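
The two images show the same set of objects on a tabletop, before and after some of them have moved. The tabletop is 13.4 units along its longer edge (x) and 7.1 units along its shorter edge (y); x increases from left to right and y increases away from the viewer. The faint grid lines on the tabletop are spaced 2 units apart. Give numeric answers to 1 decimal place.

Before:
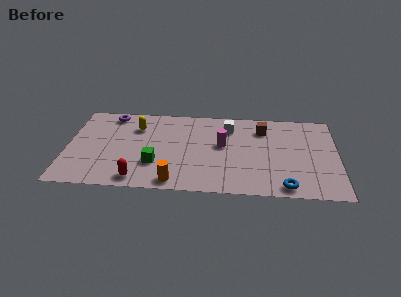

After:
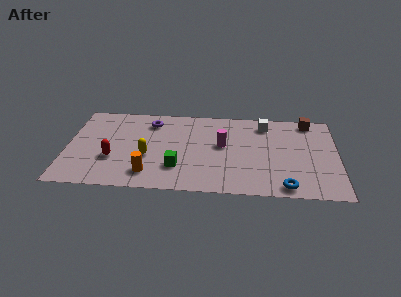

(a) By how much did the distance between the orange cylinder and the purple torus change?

-2.0

The distance was about 6.3 in the first image and 4.3 in the second, so they moved 2.0 units closer together.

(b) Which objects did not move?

the magenta cylinder and the blue torus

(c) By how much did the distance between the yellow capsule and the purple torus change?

+1.3

Before: roughly 1.6 units apart; after: 2.9. That's 1.3 units further apart.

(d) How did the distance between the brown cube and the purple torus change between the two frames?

+0.3

The distance was about 7.6 in the first image and 7.9 in the second, so they moved 0.3 units further apart.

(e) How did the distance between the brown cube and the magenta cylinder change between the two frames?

+2.4

Before: roughly 2.5 units apart; after: 4.9. That's 2.4 units further apart.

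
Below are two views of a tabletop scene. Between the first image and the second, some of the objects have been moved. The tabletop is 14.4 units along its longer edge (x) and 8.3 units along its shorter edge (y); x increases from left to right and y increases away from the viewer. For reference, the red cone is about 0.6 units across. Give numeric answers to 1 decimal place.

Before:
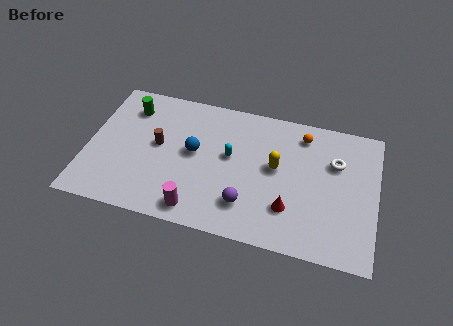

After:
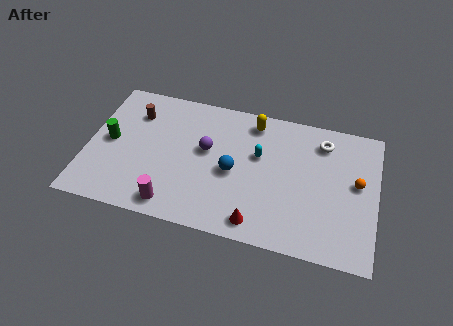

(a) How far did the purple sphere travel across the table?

3.6

From (8.1, 2.0) to (5.9, 4.8), the purple sphere covered √(2.2² + 2.8²) ≈ 3.6 units.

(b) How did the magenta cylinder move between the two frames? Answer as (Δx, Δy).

(-1.2, 0.0)

The magenta cylinder was at about (5.7, 1.1) and moved to about (4.5, 1.1).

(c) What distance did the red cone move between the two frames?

1.9

The red cone was near (10.2, 2.3) before and (8.7, 1.1) after, so it travelled √(1.5² + 1.2²) ≈ 1.9 units.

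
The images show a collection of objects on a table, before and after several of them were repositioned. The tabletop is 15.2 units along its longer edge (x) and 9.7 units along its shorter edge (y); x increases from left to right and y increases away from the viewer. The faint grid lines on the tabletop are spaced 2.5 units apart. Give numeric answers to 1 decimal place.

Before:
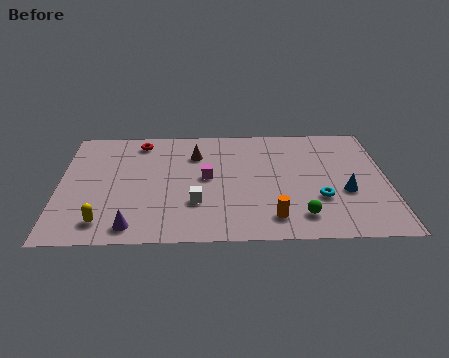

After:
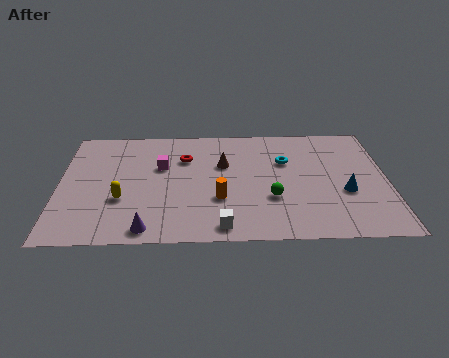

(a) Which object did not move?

the blue cone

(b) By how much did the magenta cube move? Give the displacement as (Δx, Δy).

(-2.1, 1.0)

The magenta cube started near (6.8, 5.1) and ended near (4.7, 6.1).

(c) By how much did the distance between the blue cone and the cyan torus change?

+2.5

Before: roughly 1.3 units apart; after: 3.8. That's 2.5 units further apart.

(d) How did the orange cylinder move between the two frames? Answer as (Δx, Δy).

(-2.4, 1.6)

The orange cylinder started near (9.8, 1.7) and ended near (7.4, 3.3).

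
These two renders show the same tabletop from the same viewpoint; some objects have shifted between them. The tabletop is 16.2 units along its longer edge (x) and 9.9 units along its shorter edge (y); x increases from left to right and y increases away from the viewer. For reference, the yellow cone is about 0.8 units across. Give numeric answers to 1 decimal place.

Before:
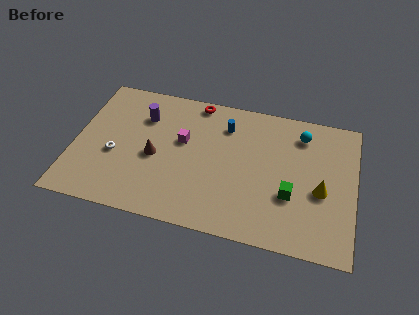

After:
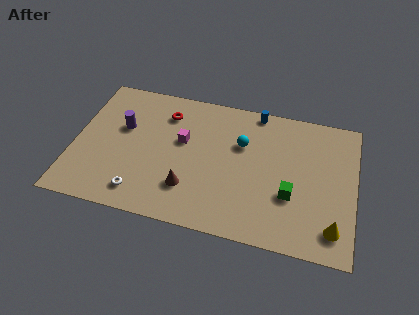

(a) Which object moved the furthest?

the cyan sphere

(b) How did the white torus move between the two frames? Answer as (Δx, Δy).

(1.7, -2.4)

From the two frames, the white torus sits at roughly (2.4, 4.0) before and (4.1, 1.6) after.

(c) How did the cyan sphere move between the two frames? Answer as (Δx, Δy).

(-3.4, -1.5)

The cyan sphere was at about (13.0, 8.0) and moved to about (9.6, 6.5).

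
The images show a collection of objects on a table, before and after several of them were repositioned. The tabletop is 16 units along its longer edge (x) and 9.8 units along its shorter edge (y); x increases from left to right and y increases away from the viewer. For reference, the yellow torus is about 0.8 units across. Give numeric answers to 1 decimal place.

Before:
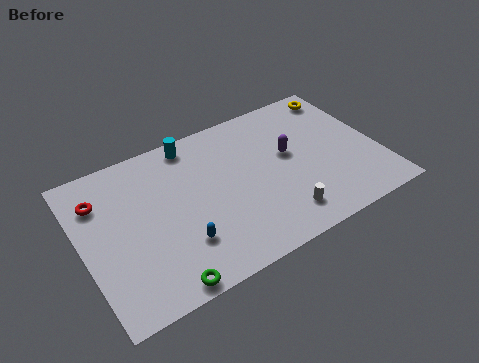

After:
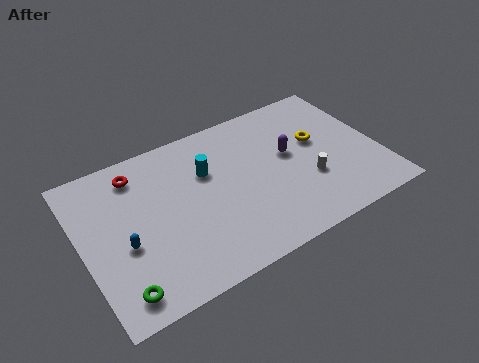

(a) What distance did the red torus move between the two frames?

2.2

The red torus moved from about (1.2, 7.3) to (3.3, 8.1), a distance of √(2.1² + 0.8²) ≈ 2.2.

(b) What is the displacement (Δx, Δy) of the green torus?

(-2.1, 0.6)

From the two frames, the green torus sits at roughly (3.6, 0.8) before and (1.5, 1.4) after.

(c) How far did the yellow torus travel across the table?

3.3

The yellow torus was near (14.8, 8.5) before and (12.9, 5.8) after, so it travelled √(1.9² + 2.7²) ≈ 3.3 units.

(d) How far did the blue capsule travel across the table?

3.1

From (4.9, 2.7) to (2.1, 4.0), the blue capsule covered √(2.8² + 1.3²) ≈ 3.1 units.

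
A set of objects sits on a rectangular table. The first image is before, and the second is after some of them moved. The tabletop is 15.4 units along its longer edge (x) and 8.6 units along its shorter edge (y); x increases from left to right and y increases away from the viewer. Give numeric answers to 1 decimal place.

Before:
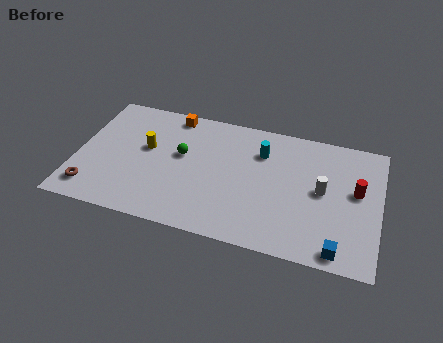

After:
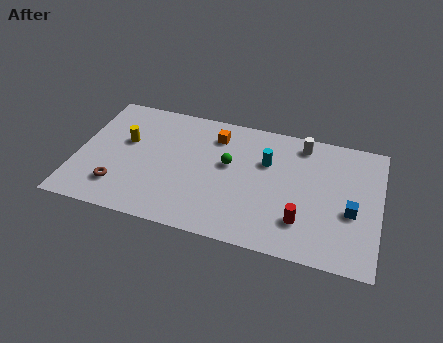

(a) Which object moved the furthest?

the red cylinder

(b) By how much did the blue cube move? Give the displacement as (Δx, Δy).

(0.5, 2.6)

From the two frames, the blue cube sits at roughly (13.5, 0.9) before and (14.0, 3.5) after.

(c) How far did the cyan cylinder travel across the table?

0.7

The cyan cylinder was near (9.3, 6.3) before and (9.6, 5.7) after, so it travelled √(0.3² + 0.6²) ≈ 0.7 units.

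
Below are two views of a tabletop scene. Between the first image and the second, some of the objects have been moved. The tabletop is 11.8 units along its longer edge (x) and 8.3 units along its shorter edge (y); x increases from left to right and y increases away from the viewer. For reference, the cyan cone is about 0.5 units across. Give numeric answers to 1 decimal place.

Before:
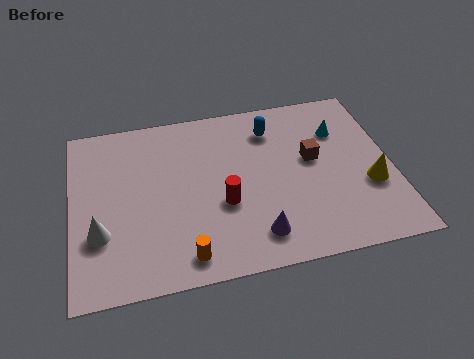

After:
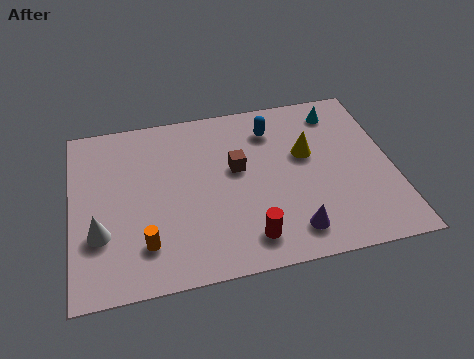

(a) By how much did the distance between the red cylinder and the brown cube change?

-0.3

They were about 3.7 units apart before and 3.4 after — 0.3 units closer together.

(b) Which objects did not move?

the white cone and the blue capsule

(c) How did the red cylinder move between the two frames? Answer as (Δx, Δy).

(0.8, -1.8)

The red cylinder started near (5.5, 3.2) and ended near (6.3, 1.4).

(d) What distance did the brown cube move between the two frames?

2.8

The brown cube moved from about (8.9, 4.7) to (6.1, 4.8), a distance of √(2.8² + 0.1²) ≈ 2.8.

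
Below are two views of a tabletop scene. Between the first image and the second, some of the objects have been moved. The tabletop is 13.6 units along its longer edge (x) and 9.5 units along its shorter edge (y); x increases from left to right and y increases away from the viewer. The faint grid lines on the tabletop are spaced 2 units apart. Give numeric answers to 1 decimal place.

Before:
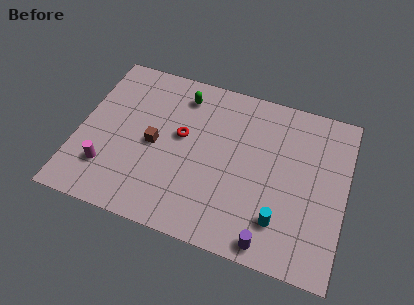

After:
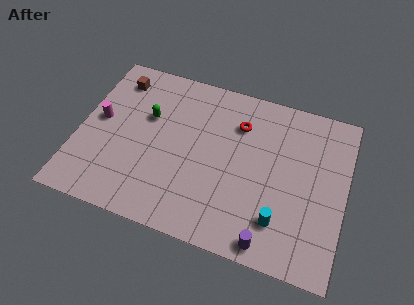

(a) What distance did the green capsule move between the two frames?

2.4

From (5.0, 7.8) to (3.4, 6.0), the green capsule covered √(1.6² + 1.8²) ≈ 2.4 units.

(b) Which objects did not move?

the purple cylinder and the cyan cylinder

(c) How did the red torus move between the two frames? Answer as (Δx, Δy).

(2.8, 1.6)

The red torus was at about (5.2, 5.4) and moved to about (8.0, 7.0).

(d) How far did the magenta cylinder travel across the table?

2.8

The magenta cylinder was near (1.7, 2.4) before and (1.0, 5.1) after, so it travelled √(0.7² + 2.7²) ≈ 2.8 units.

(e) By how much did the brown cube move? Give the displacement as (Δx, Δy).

(-2.3, 3.3)

The brown cube was at about (3.9, 4.5) and moved to about (1.6, 7.8).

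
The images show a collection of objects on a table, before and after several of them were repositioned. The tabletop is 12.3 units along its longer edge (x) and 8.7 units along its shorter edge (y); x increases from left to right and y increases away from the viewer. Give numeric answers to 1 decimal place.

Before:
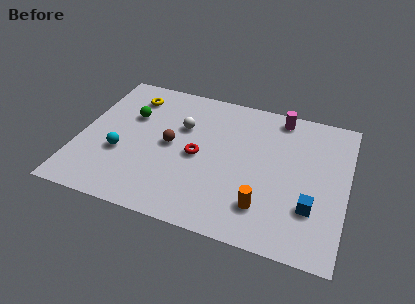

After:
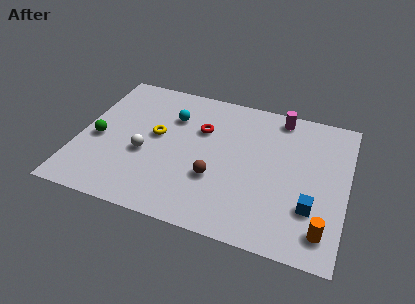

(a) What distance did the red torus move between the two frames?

1.7

The red torus was near (5.5, 4.1) before and (5.5, 5.8) after, so it travelled √(0.0² + 1.7²) ≈ 1.7 units.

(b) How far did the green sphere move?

2.3

The green sphere was near (2.2, 5.7) before and (0.9, 3.8) after, so it travelled √(1.3² + 1.9²) ≈ 2.3 units.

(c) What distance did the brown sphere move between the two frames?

2.6

From (4.2, 4.4) to (6.4, 3.0), the brown sphere covered √(2.2² + 1.4²) ≈ 2.6 units.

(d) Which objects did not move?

the blue cube and the magenta cylinder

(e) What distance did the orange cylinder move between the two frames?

2.7

From (8.7, 2.0) to (11.4, 1.5), the orange cylinder covered √(2.7² + 0.5²) ≈ 2.7 units.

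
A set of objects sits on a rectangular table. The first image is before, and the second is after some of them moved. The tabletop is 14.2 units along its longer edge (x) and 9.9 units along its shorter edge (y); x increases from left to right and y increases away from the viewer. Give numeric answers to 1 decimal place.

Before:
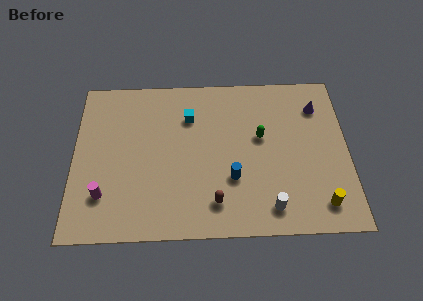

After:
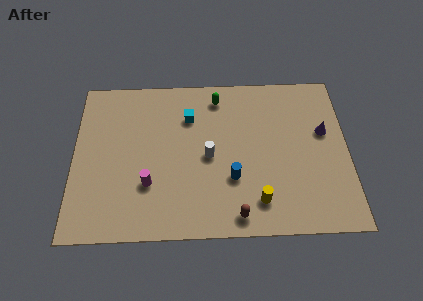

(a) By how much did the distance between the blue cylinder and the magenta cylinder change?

-2.3

Before: roughly 6.6 units apart; after: 4.3. That's 2.3 units closer together.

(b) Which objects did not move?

the blue cylinder and the cyan cube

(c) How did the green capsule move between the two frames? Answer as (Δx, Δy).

(-2.2, 2.6)

From the two frames, the green capsule sits at roughly (9.7, 5.8) before and (7.5, 8.4) after.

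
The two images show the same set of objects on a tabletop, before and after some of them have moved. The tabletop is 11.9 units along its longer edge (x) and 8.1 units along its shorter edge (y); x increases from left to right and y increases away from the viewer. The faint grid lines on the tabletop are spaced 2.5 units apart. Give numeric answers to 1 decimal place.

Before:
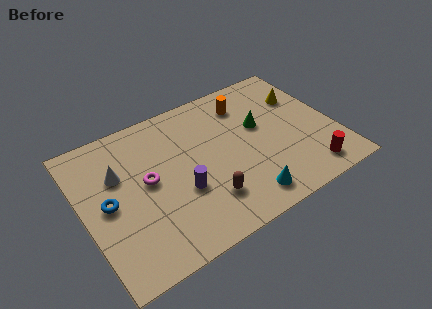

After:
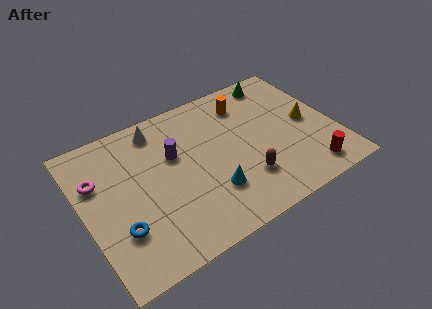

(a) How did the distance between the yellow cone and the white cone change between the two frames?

-1.5

The distance was about 8.9 in the first image and 7.4 in the second, so they moved 1.5 units closer together.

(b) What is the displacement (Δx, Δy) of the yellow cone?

(0.0, -1.6)

The yellow cone started near (10.7, 5.6) and ended near (10.7, 4.0).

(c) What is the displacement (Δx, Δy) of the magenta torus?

(-2.2, 1.1)

The magenta torus started near (3.0, 4.3) and ended near (0.8, 5.4).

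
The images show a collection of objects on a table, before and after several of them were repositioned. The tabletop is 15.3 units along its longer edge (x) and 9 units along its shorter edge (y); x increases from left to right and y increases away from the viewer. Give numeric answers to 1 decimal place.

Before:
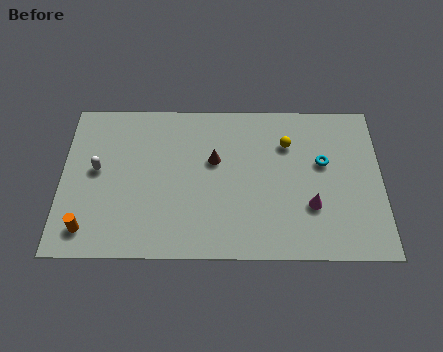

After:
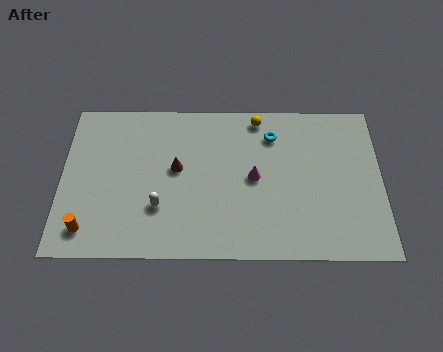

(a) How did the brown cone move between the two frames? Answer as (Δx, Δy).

(-1.8, -0.5)

The brown cone started near (7.3, 5.5) and ended near (5.5, 5.0).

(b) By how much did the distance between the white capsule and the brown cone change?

-3.3

Before: roughly 5.6 units apart; after: 2.3. That's 3.3 units closer together.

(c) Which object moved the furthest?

the white capsule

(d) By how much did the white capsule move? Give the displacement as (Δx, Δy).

(3.0, -2.1)

The white capsule started near (1.7, 4.9) and ended near (4.7, 2.8).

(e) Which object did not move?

the orange cylinder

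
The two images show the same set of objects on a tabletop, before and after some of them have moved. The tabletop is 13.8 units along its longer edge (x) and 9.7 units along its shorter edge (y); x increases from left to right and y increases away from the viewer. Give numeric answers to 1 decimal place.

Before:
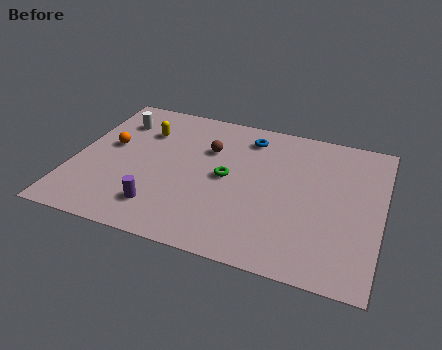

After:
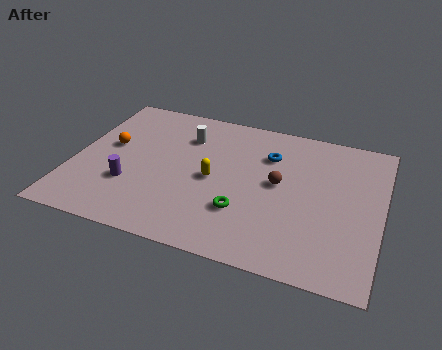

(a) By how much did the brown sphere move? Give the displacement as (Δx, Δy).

(3.3, -1.4)

The brown sphere was at about (5.9, 6.6) and moved to about (9.2, 5.2).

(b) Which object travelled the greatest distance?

the yellow capsule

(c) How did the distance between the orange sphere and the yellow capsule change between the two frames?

+2.8

Before: roughly 2.1 units apart; after: 4.9. That's 2.8 units further apart.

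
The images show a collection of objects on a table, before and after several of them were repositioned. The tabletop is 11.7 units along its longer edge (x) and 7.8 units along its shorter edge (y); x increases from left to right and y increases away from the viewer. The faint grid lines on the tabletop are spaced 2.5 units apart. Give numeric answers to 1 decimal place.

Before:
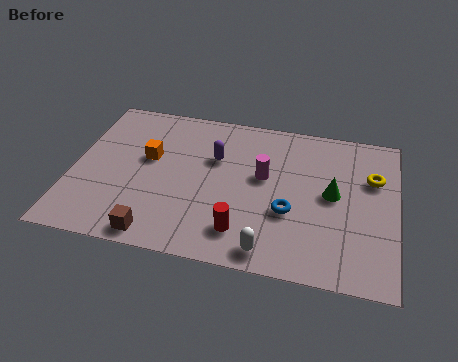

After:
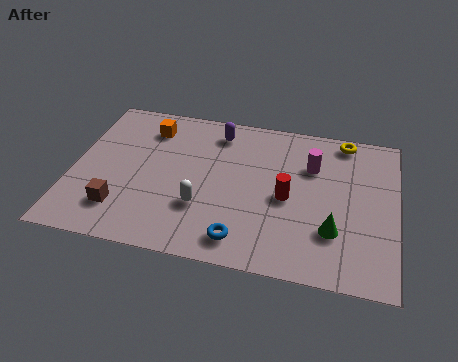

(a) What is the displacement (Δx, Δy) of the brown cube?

(-1.4, 1.0)

From the two frames, the brown cube sits at roughly (3.3, 0.8) before and (1.9, 1.8) after.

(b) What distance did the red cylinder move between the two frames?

2.5

From (6.3, 1.6) to (7.8, 3.6), the red cylinder covered √(1.5² + 2.0²) ≈ 2.5 units.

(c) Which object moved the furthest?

the white capsule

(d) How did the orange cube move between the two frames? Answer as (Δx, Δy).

(-0.1, 1.6)

The orange cube was at about (2.7, 4.6) and moved to about (2.6, 6.2).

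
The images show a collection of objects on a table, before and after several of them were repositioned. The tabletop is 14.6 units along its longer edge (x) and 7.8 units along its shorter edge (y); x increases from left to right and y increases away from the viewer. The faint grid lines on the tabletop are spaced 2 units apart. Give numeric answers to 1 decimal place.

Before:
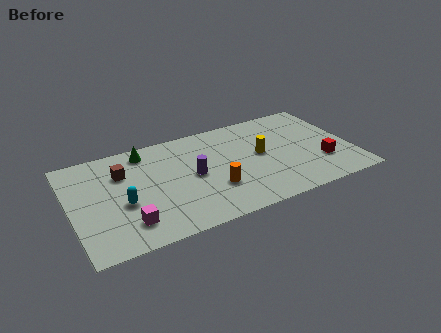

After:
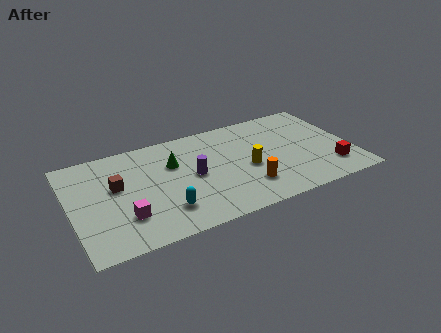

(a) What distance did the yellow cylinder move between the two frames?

1.1

The yellow cylinder moved from about (9.9, 4.2) to (9.1, 3.4), a distance of √(0.8² + 0.8²) ≈ 1.1.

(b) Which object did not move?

the purple cylinder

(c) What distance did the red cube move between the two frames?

0.7

The red cube was near (12.9, 2.4) before and (13.3, 1.8) after, so it travelled √(0.4² + 0.6²) ≈ 0.7 units.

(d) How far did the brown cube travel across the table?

1.0

From (2.8, 5.5) to (2.4, 4.6), the brown cube covered √(0.4² + 0.9²) ≈ 1.0 units.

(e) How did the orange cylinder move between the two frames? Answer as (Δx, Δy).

(1.7, -0.5)

The orange cylinder started near (7.2, 2.5) and ended near (8.9, 2.0).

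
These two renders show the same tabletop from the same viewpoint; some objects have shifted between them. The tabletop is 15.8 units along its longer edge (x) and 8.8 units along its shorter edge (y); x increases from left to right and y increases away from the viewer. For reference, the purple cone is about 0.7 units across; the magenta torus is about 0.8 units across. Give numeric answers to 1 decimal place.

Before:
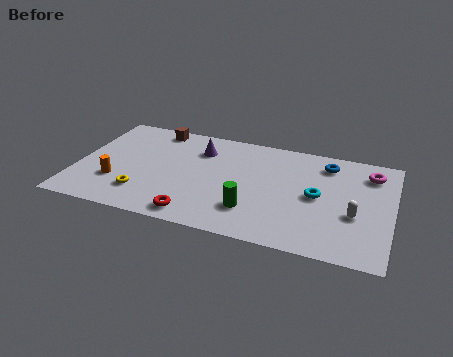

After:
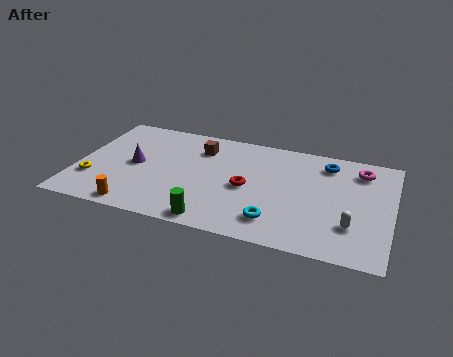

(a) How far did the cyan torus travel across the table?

3.2

The cyan torus was near (12.1, 4.4) before and (10.2, 1.8) after, so it travelled √(1.9² + 2.6²) ≈ 3.2 units.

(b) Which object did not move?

the blue torus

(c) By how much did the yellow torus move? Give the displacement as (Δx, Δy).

(-2.6, 0.5)

The yellow torus was at about (3.5, 2.1) and moved to about (0.9, 2.6).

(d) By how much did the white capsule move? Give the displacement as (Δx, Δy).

(-0.1, -0.9)

The white capsule started near (14.0, 3.4) and ended near (13.9, 2.5).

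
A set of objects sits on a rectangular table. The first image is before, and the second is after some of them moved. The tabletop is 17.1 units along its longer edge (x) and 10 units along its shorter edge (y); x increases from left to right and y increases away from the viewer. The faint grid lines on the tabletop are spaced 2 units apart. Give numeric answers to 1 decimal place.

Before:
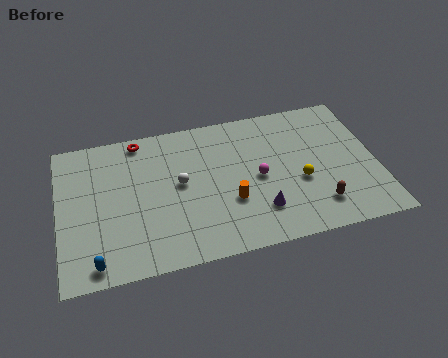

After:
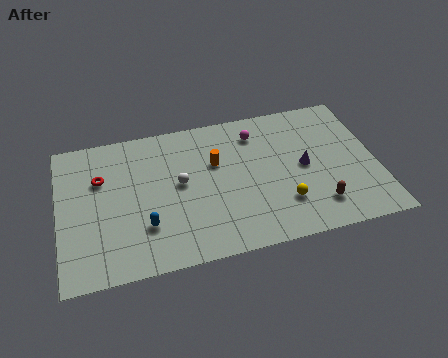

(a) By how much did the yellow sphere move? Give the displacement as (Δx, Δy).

(-1.0, -1.3)

The yellow sphere started near (12.9, 4.0) and ended near (11.9, 2.7).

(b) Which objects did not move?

the white sphere and the brown capsule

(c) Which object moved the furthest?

the purple cone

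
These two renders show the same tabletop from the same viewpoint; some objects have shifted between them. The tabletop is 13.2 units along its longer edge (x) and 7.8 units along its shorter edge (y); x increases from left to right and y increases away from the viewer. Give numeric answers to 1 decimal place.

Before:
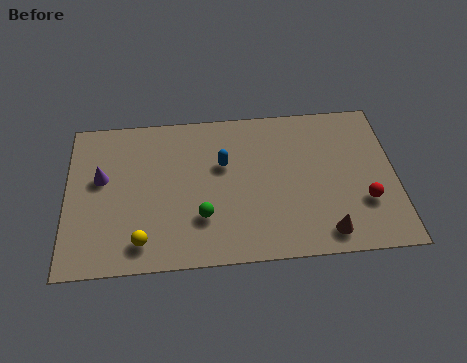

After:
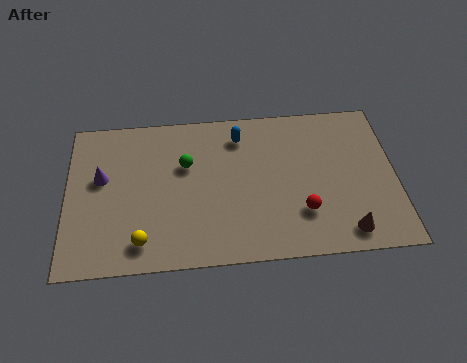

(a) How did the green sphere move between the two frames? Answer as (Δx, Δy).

(-0.6, 2.7)

The green sphere started near (5.4, 2.3) and ended near (4.8, 5.0).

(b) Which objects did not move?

the yellow sphere and the purple cone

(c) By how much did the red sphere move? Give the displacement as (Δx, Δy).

(-2.5, -0.3)

The red sphere started near (11.9, 2.5) and ended near (9.4, 2.2).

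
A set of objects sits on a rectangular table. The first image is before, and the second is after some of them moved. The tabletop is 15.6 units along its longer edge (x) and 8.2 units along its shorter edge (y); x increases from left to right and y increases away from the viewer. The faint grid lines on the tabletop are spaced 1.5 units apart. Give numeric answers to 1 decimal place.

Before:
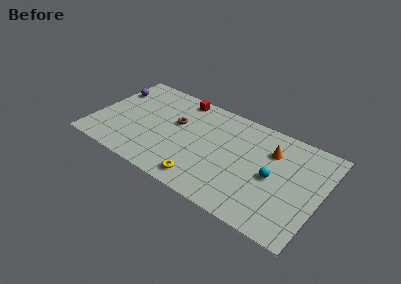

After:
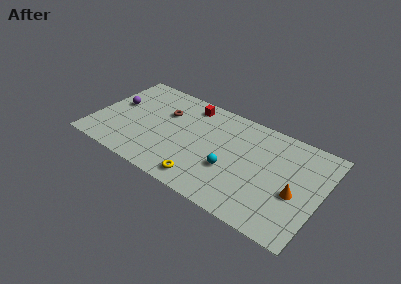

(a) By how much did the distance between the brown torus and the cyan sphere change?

-1.4

Before: roughly 7.0 units apart; after: 5.6. That's 1.4 units closer together.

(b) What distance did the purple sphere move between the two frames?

1.3

From (0.8, 5.9) to (1.3, 4.7), the purple sphere covered √(0.5² + 1.2²) ≈ 1.3 units.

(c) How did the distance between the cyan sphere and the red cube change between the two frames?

-2.5

The distance was about 7.8 in the first image and 5.3 in the second, so they moved 2.5 units closer together.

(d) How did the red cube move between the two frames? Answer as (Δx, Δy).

(0.7, -0.3)

From the two frames, the red cube sits at roughly (5.4, 7.3) before and (6.1, 7.0) after.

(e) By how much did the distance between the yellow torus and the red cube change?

-0.5

Before: roughly 6.6 units apart; after: 6.1. That's 0.5 units closer together.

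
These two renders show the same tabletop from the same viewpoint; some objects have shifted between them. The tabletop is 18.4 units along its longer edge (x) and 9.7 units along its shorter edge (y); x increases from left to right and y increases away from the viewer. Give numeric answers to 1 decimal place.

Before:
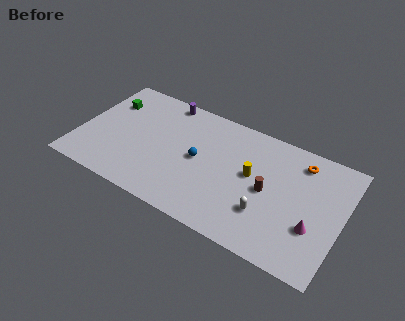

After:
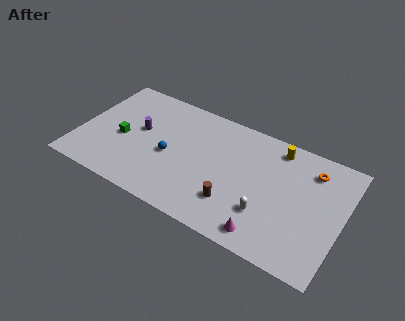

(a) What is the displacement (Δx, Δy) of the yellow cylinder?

(1.4, 3.0)

The yellow cylinder started near (12.1, 5.4) and ended near (13.5, 8.4).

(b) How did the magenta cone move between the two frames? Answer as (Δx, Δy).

(-3.0, -2.0)

The magenta cone started near (16.6, 3.3) and ended near (13.6, 1.3).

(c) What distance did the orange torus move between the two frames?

0.9

The orange torus moved from about (15.2, 8.0) to (16.0, 7.7), a distance of √(0.8² + 0.3²) ≈ 0.9.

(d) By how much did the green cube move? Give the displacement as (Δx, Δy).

(1.4, -2.7)

From the two frames, the green cube sits at roughly (1.6, 7.0) before and (3.0, 4.3) after.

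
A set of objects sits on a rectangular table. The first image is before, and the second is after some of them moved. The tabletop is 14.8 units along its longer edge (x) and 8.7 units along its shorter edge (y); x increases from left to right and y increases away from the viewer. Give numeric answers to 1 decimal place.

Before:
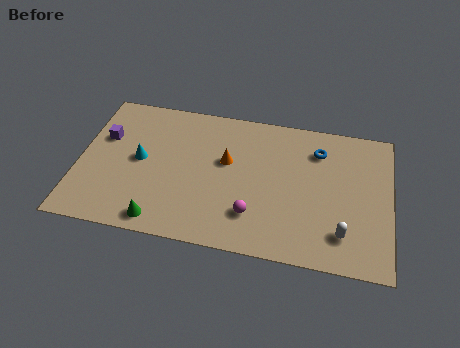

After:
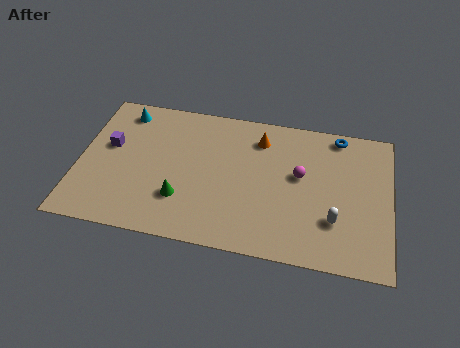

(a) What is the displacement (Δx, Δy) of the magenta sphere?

(2.1, 2.8)

The magenta sphere started near (8.4, 2.2) and ended near (10.5, 5.0).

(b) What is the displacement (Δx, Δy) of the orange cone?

(1.5, 1.7)

The orange cone was at about (7.0, 5.2) and moved to about (8.5, 6.9).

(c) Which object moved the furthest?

the magenta sphere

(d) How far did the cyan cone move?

3.1

The cyan cone moved from about (2.9, 4.5) to (1.9, 7.4), a distance of √(1.0² + 2.9²) ≈ 3.1.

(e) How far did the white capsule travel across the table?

0.8

The white capsule moved from about (12.6, 1.9) to (12.2, 2.6), a distance of √(0.4² + 0.7²) ≈ 0.8.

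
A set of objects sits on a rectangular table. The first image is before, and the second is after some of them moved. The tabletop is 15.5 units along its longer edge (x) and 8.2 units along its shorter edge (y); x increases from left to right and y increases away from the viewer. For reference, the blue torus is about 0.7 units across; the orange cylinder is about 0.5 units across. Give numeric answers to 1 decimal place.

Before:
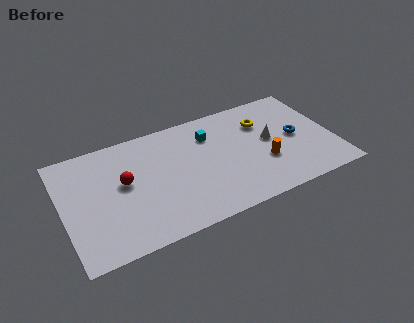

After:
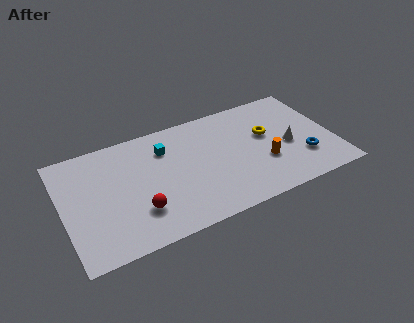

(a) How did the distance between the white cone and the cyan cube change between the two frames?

+3.6

The distance was about 3.7 in the first image and 7.3 in the second, so they moved 3.6 units further apart.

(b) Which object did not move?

the orange cylinder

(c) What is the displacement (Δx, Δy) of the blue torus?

(0.2, -1.7)

The blue torus was at about (13.4, 4.1) and moved to about (13.6, 2.4).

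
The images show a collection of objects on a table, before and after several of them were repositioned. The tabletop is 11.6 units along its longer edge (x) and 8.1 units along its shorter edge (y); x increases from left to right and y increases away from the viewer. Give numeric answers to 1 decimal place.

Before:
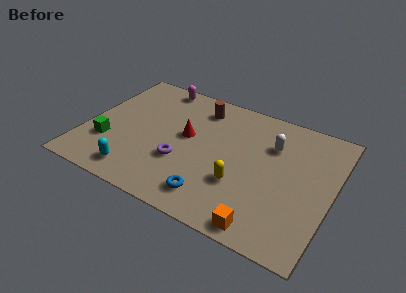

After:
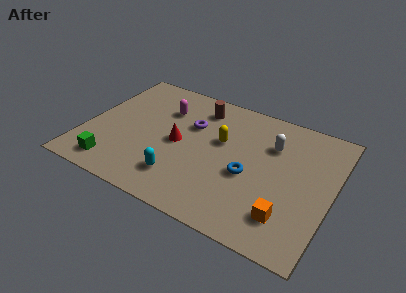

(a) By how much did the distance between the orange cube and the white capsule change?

-0.8

The distance was about 4.9 in the first image and 4.1 in the second, so they moved 0.8 units closer together.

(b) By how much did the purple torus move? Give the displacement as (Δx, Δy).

(0.1, 2.5)

The purple torus was at about (4.7, 2.8) and moved to about (4.8, 5.3).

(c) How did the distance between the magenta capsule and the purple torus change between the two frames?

-3.4

Before: roughly 4.9 units apart; after: 1.5. That's 3.4 units closer together.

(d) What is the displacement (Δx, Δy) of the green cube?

(0.5, -1.3)

The green cube was at about (1.2, 2.5) and moved to about (1.7, 1.2).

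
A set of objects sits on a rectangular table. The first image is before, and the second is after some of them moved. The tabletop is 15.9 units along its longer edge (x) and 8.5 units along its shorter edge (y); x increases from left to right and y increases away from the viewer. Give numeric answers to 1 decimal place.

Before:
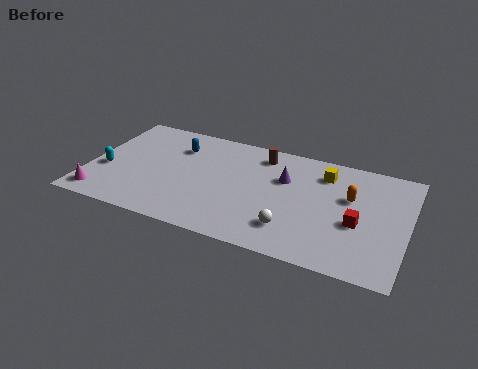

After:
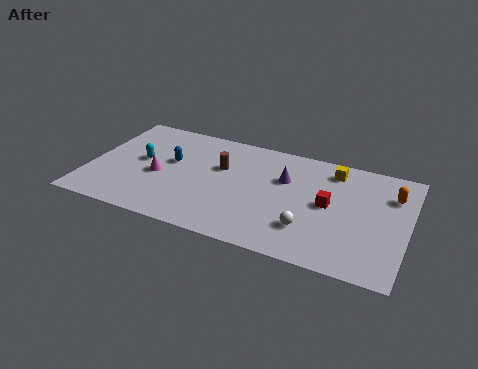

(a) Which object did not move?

the purple cone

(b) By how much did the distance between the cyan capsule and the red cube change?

-3.1

Before: roughly 12.6 units apart; after: 9.5. That's 3.1 units closer together.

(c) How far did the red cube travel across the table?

1.7

The red cube was near (13.5, 3.5) before and (12.0, 4.4) after, so it travelled √(1.5² + 0.9²) ≈ 1.7 units.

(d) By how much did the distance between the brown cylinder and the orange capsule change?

+3.6

They were about 4.9 units apart before and 8.5 after — 3.6 units further apart.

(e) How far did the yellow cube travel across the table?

0.6

From (11.6, 6.7) to (12.0, 7.1), the yellow cube covered √(0.4² + 0.4²) ≈ 0.6 units.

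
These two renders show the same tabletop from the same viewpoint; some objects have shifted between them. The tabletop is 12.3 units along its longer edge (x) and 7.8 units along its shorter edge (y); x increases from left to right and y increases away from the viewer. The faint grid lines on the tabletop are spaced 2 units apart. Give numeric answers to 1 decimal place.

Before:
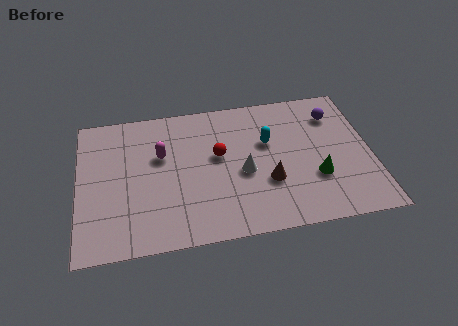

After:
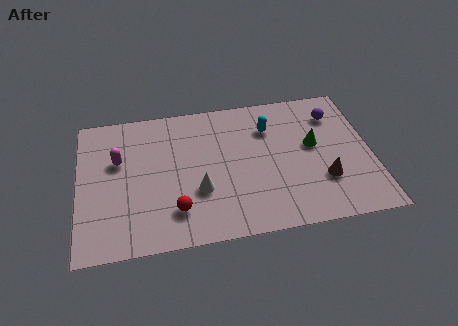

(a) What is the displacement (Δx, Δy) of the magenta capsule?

(-1.8, 0.0)

The magenta capsule was at about (3.5, 4.9) and moved to about (1.7, 4.9).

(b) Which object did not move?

the purple sphere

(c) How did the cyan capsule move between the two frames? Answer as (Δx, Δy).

(0.1, 0.8)

The cyan capsule started near (8.0, 4.9) and ended near (8.1, 5.7).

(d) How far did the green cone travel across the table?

1.8

The green cone moved from about (9.9, 2.6) to (9.9, 4.4), a distance of √(0.0² + 1.8²) ≈ 1.8.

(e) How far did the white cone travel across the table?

2.0

The white cone moved from about (6.9, 3.4) to (5.0, 2.7), a distance of √(1.9² + 0.7²) ≈ 2.0.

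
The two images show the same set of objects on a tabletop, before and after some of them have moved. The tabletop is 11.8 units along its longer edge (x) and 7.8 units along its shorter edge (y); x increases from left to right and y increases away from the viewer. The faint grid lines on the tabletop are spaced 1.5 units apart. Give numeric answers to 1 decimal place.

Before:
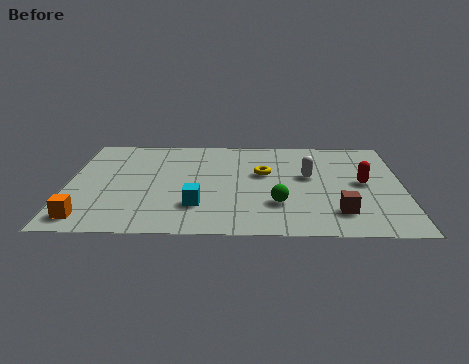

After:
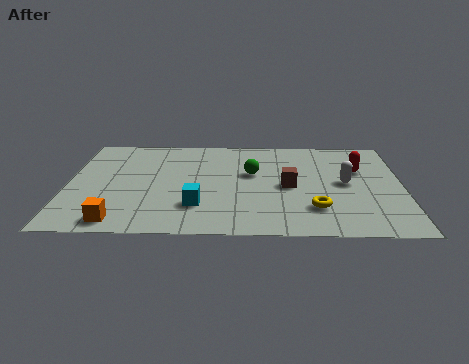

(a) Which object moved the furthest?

the yellow torus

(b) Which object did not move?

the cyan cube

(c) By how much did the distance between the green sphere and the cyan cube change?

+0.4

The distance was about 2.8 in the first image and 3.2 in the second, so they moved 0.4 units further apart.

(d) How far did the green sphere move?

2.6

The green sphere moved from about (7.4, 2.3) to (6.5, 4.7), a distance of √(0.9² + 2.4²) ≈ 2.6.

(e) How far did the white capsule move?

1.4

From (8.5, 4.5) to (9.8, 4.0), the white capsule covered √(1.3² + 0.5²) ≈ 1.4 units.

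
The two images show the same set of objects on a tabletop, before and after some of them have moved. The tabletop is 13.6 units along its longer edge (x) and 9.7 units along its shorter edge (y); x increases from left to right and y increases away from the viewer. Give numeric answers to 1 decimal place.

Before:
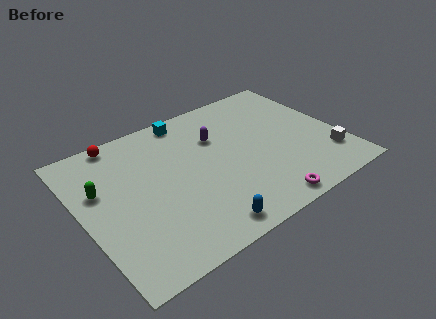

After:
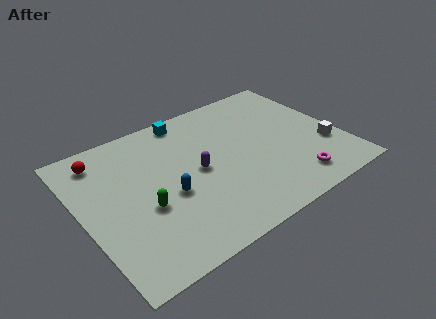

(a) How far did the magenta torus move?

1.9

The magenta torus moved from about (8.7, 0.9) to (10.5, 1.6), a distance of √(1.8² + 0.7²) ≈ 1.9.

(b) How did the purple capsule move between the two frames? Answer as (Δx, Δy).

(-1.4, -1.8)

From the two frames, the purple capsule sits at roughly (7.4, 6.6) before and (6.0, 4.8) after.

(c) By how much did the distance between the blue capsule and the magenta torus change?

+3.4

They were about 3.2 units apart before and 6.6 after — 3.4 units further apart.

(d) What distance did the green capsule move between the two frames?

3.0

From (1.1, 6.1) to (3.0, 3.8), the green capsule covered √(1.9² + 2.3²) ≈ 3.0 units.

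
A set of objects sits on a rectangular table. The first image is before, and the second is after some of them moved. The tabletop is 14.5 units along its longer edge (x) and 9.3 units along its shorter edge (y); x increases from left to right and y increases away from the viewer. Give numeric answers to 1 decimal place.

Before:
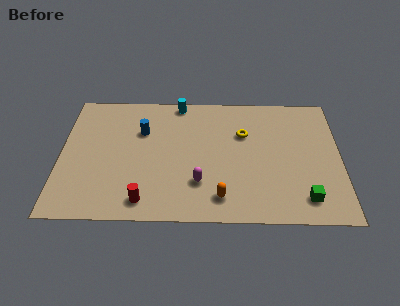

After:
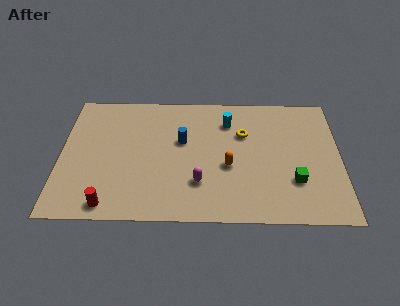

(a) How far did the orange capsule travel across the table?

2.2

The orange capsule was near (8.3, 1.6) before and (8.7, 3.8) after, so it travelled √(0.4² + 2.2²) ≈ 2.2 units.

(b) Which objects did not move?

the magenta capsule and the yellow torus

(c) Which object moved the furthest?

the cyan cylinder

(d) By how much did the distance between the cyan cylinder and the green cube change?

-4.0

They were about 9.5 units apart before and 5.5 after — 4.0 units closer together.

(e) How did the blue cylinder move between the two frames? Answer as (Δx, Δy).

(2.1, -0.7)

From the two frames, the blue cylinder sits at roughly (4.2, 6.3) before and (6.3, 5.6) after.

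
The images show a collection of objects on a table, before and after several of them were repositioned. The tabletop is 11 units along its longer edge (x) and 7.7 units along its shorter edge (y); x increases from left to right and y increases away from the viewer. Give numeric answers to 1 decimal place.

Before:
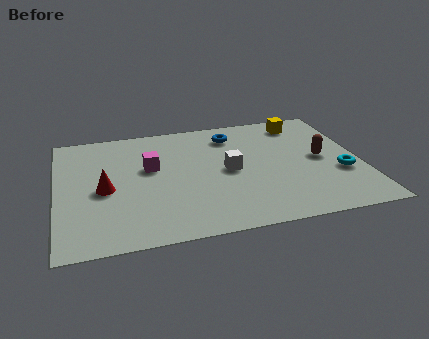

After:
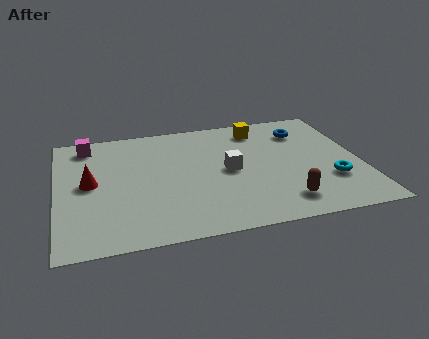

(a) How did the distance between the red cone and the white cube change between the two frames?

+0.5

They were about 4.5 units apart before and 5.0 after — 0.5 units further apart.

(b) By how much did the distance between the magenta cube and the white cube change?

+2.8

The distance was about 2.9 in the first image and 5.7 in the second, so they moved 2.8 units further apart.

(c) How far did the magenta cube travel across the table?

3.0

From (3.4, 4.6) to (1.2, 6.6), the magenta cube covered √(2.2² + 2.0²) ≈ 3.0 units.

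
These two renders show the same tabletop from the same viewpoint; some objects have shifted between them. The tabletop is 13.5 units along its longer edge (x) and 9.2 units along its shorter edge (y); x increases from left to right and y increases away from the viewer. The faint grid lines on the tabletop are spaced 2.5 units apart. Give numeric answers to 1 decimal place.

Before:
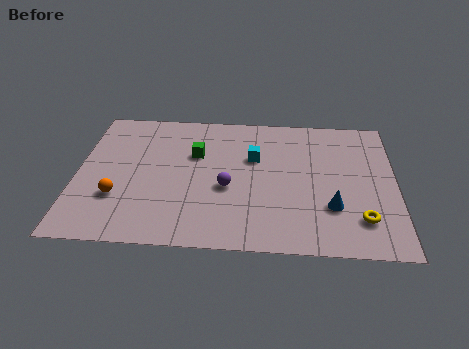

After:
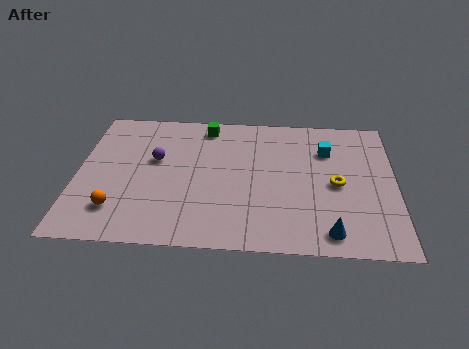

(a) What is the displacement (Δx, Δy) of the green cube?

(0.4, 2.0)

The green cube was at about (5.0, 6.0) and moved to about (5.4, 8.0).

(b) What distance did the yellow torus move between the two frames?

2.4

The yellow torus moved from about (12.0, 2.1) to (11.0, 4.3), a distance of √(1.0² + 2.2²) ≈ 2.4.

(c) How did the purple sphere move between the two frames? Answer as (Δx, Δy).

(-3.1, 1.7)

The purple sphere started near (6.4, 3.8) and ended near (3.3, 5.5).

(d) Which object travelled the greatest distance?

the purple sphere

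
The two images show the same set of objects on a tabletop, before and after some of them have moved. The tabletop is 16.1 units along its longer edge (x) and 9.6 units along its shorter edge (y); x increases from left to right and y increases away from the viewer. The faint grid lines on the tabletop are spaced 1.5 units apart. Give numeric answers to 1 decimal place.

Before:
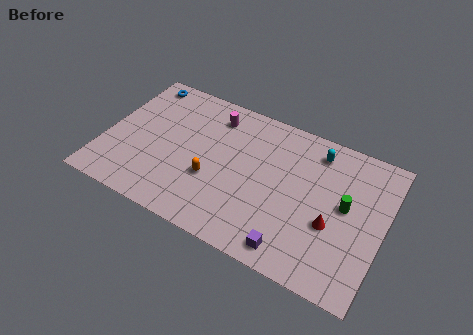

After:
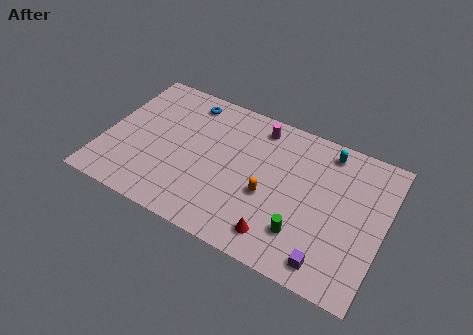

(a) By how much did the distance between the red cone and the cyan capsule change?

+2.5

They were about 4.5 units apart before and 7.0 after — 2.5 units further apart.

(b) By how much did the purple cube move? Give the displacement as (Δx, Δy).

(2.0, 0.1)

From the two frames, the purple cube sits at roughly (11.4, 1.2) before and (13.4, 1.3) after.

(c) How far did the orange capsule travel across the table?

3.2

From (6.4, 3.5) to (9.6, 3.9), the orange capsule covered √(3.2² + 0.4²) ≈ 3.2 units.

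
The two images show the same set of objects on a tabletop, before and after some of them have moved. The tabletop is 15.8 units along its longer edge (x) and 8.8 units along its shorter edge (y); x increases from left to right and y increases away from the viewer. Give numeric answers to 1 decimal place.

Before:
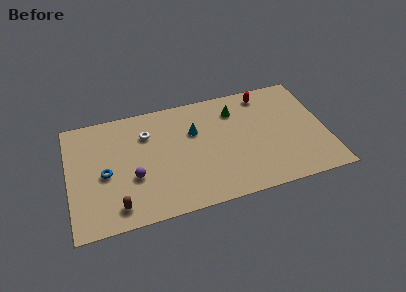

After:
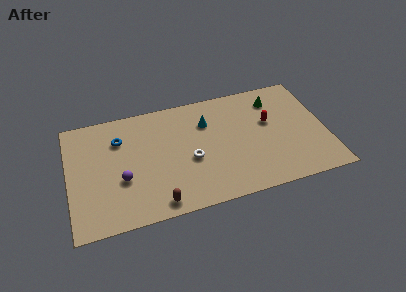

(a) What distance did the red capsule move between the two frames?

2.3

The red capsule was near (12.3, 7.6) before and (12.4, 5.3) after, so it travelled √(0.1² + 2.3²) ≈ 2.3 units.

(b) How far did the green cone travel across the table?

2.5

From (10.4, 6.8) to (12.9, 7.0), the green cone covered √(2.5² + 0.2²) ≈ 2.5 units.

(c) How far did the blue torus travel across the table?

2.6

The blue torus moved from about (2.2, 4.0) to (3.2, 6.4), a distance of √(1.0² + 2.4²) ≈ 2.6.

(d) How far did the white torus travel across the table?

3.7

The white torus moved from about (4.9, 6.4) to (7.4, 3.7), a distance of √(2.5² + 2.7²) ≈ 3.7.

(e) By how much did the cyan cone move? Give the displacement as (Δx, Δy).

(0.8, 0.5)

The cyan cone started near (7.8, 5.8) and ended near (8.6, 6.3).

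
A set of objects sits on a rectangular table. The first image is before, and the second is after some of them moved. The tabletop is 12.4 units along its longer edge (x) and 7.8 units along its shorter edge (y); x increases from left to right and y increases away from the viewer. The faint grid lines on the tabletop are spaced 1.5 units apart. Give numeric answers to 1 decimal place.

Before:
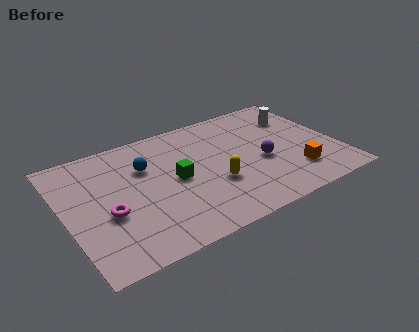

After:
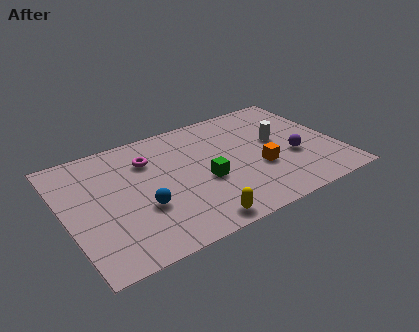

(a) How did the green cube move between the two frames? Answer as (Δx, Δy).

(1.2, -0.7)

The green cube was at about (5.0, 3.9) and moved to about (6.2, 3.2).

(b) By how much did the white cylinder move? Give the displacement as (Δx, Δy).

(-1.2, -1.3)

The white cylinder was at about (11.0, 5.7) and moved to about (9.8, 4.4).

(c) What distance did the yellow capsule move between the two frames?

2.3

The yellow capsule was near (6.6, 2.8) before and (5.4, 0.8) after, so it travelled √(1.2² + 2.0²) ≈ 2.3 units.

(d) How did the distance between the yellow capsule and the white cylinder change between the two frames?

+0.4

Before: roughly 5.3 units apart; after: 5.7. That's 0.4 units further apart.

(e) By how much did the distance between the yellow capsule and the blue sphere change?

-0.9

The distance was about 3.8 in the first image and 2.9 in the second, so they moved 0.9 units closer together.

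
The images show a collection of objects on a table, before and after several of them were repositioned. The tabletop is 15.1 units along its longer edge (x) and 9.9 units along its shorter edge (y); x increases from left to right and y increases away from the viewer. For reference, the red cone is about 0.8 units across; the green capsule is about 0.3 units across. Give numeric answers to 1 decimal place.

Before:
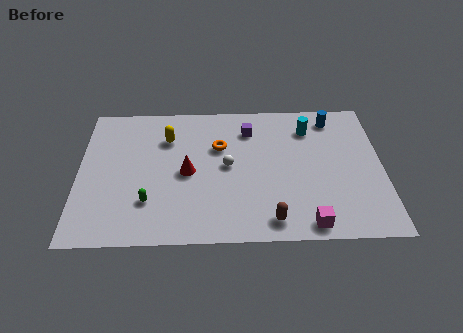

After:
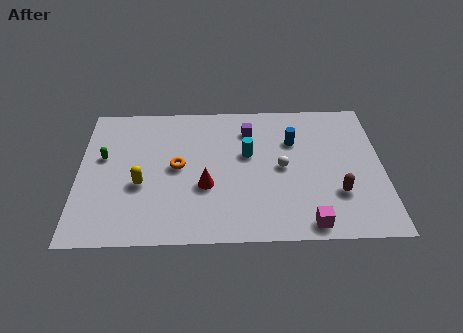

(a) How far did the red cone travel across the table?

1.3

From (5.4, 4.7) to (6.3, 3.7), the red cone covered √(0.9² + 1.0²) ≈ 1.3 units.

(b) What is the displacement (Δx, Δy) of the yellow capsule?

(-1.3, -3.3)

From the two frames, the yellow capsule sits at roughly (4.4, 7.2) before and (3.1, 3.9) after.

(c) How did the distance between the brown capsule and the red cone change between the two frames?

+1.2

They were about 5.3 units apart before and 6.5 after — 1.2 units further apart.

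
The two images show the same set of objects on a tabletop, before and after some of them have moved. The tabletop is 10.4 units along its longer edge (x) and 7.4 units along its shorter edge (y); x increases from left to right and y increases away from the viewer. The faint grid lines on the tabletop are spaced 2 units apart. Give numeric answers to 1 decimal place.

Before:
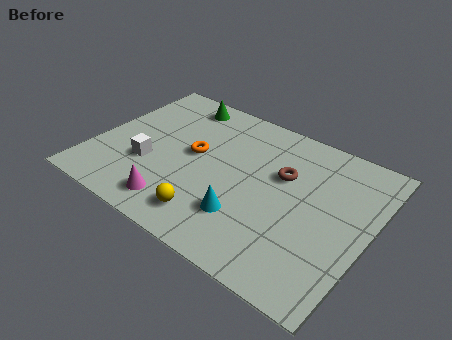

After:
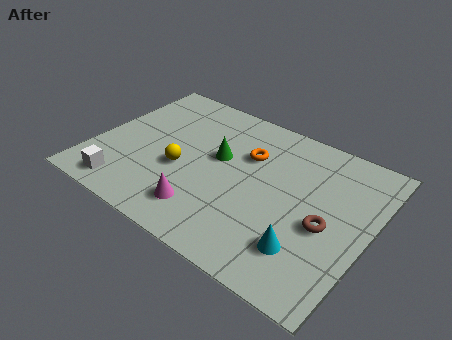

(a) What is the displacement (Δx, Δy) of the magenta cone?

(1.0, 0.3)

From the two frames, the magenta cone sits at roughly (3.6, 1.2) before and (4.6, 1.5) after.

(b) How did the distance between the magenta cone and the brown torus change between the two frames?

-0.3

Before: roughly 4.9 units apart; after: 4.6. That's 0.3 units closer together.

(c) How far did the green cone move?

2.9

The green cone moved from about (2.6, 6.4) to (4.6, 4.3), a distance of √(2.0² + 2.1²) ≈ 2.9.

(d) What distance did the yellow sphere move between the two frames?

2.3

The yellow sphere moved from about (4.9, 1.3) to (3.4, 3.0), a distance of √(1.5² + 1.7²) ≈ 2.3.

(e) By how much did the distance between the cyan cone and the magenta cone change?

+1.2

Before: roughly 2.6 units apart; after: 3.8. That's 1.2 units further apart.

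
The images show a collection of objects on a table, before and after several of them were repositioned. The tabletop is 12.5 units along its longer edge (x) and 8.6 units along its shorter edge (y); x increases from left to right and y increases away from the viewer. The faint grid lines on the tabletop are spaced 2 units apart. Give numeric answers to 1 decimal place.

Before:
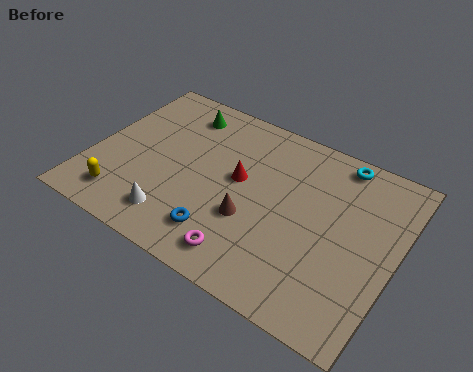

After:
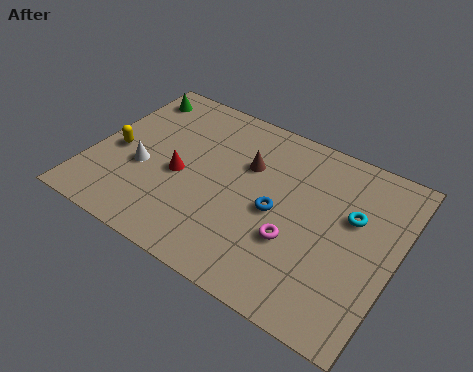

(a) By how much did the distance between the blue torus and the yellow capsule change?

+2.6

The distance was about 4.1 in the first image and 6.7 in the second, so they moved 2.6 units further apart.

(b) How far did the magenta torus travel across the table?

2.4

From (6.9, 1.3) to (8.6, 3.0), the magenta torus covered √(1.7² + 1.7²) ≈ 2.4 units.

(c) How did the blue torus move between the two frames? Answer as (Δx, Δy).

(1.9, 2.2)

The blue torus was at about (5.8, 1.8) and moved to about (7.7, 4.0).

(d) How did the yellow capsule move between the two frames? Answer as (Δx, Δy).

(-0.7, 2.3)

The yellow capsule started near (1.7, 1.5) and ended near (1.0, 3.8).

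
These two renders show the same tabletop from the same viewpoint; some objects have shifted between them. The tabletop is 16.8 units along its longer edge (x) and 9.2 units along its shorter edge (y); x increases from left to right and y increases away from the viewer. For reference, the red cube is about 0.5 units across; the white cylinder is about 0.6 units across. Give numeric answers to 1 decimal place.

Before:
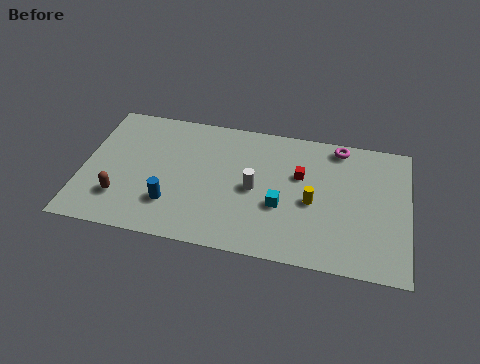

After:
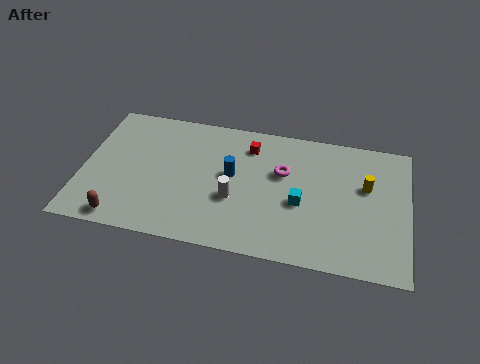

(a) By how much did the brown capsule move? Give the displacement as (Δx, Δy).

(0.2, -1.4)

The brown capsule started near (2.1, 2.4) and ended near (2.3, 1.0).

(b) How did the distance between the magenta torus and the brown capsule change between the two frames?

-3.1

They were about 12.4 units apart before and 9.3 after — 3.1 units closer together.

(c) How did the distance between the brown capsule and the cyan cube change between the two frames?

+1.2

Before: roughly 8.3 units apart; after: 9.5. That's 1.2 units further apart.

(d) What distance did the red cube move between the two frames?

3.1

The red cube moved from about (11.2, 5.8) to (8.5, 7.3), a distance of √(2.7² + 1.5²) ≈ 3.1.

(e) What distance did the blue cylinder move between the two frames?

4.0

From (4.7, 2.5) to (7.7, 5.1), the blue cylinder covered √(3.0² + 2.6²) ≈ 4.0 units.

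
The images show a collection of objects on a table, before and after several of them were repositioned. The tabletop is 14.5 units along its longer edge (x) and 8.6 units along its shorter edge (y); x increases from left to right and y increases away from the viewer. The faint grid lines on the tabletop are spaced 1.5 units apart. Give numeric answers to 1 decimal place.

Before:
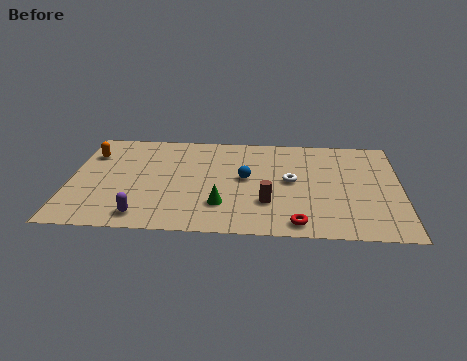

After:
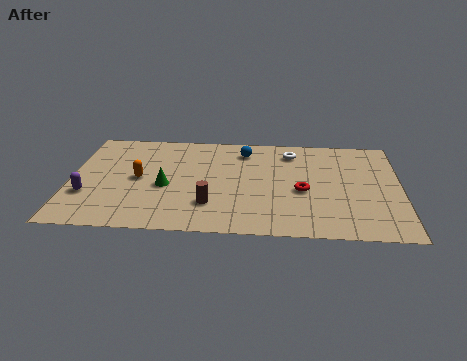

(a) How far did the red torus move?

2.7

The red torus moved from about (10.0, 1.0) to (10.2, 3.7), a distance of √(0.2² + 2.7²) ≈ 2.7.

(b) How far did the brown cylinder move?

2.5

The brown cylinder moved from about (8.7, 2.6) to (6.2, 2.3), a distance of √(2.5² + 0.3²) ≈ 2.5.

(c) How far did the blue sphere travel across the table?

2.4

The blue sphere moved from about (7.7, 4.6) to (7.6, 7.0), a distance of √(0.1² + 2.4²) ≈ 2.4.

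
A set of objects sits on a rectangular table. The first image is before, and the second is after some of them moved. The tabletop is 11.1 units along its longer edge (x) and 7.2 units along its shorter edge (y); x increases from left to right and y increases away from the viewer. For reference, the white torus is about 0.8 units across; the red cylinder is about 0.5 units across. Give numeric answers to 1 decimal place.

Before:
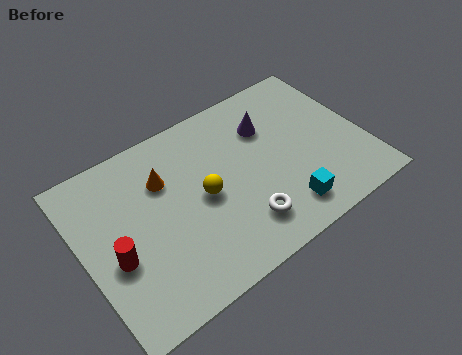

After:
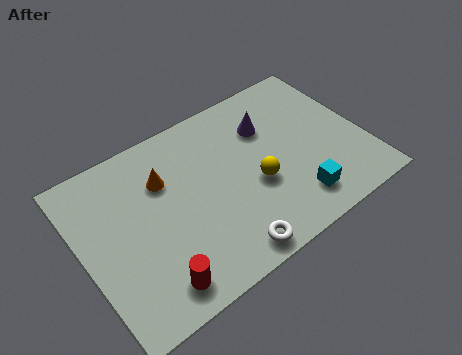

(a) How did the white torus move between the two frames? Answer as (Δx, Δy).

(-0.8, -0.8)

The white torus was at about (5.9, 1.6) and moved to about (5.1, 0.8).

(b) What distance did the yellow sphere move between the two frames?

2.1

The yellow sphere moved from about (4.7, 3.5) to (6.7, 2.9), a distance of √(2.0² + 0.6²) ≈ 2.1.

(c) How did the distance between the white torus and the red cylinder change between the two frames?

-2.2

They were about 5.0 units apart before and 2.8 after — 2.2 units closer together.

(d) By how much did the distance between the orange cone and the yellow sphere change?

+1.9

They were about 2.0 units apart before and 3.9 after — 1.9 units further apart.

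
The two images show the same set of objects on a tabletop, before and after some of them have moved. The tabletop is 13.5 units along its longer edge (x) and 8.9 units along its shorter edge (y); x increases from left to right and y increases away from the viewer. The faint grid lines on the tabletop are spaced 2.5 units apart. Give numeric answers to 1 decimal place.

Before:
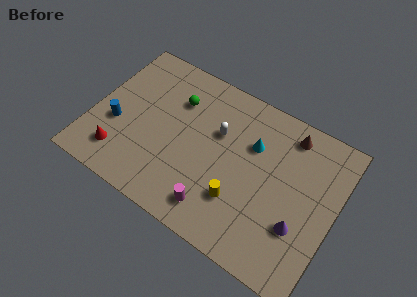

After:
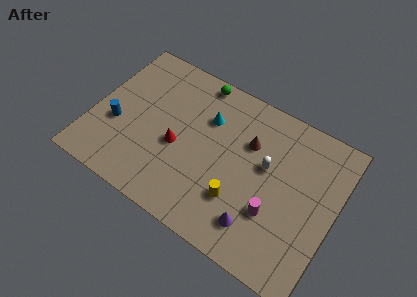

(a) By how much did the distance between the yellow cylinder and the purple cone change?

-1.9

They were about 3.3 units apart before and 1.4 after — 1.9 units closer together.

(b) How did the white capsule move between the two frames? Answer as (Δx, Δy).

(2.8, -0.5)

From the two frames, the white capsule sits at roughly (6.8, 5.7) before and (9.6, 5.2) after.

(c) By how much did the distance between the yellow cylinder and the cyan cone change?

+0.9

Before: roughly 3.4 units apart; after: 4.3. That's 0.9 units further apart.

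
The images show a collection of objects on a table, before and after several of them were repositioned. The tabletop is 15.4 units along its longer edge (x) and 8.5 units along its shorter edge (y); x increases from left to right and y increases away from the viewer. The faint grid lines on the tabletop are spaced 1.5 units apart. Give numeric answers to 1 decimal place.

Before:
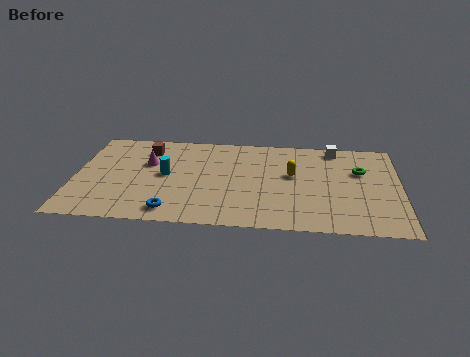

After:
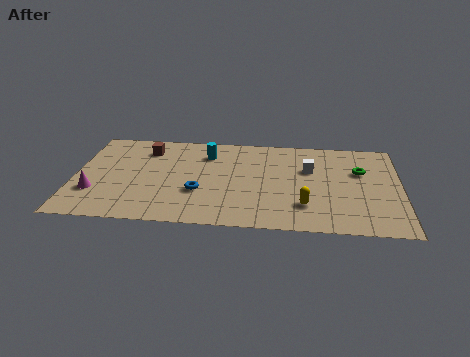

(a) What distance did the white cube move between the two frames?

2.3

The white cube was near (12.3, 7.5) before and (11.1, 5.5) after, so it travelled √(1.2² + 2.0²) ≈ 2.3 units.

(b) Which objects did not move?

the green torus and the brown cube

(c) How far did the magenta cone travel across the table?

3.7

The magenta cone was near (3.4, 5.4) before and (1.0, 2.6) after, so it travelled √(2.4² + 2.8²) ≈ 3.7 units.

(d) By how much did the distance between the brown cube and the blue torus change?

-1.2

They were about 5.7 units apart before and 4.5 after — 1.2 units closer together.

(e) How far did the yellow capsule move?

2.8

The yellow capsule was near (10.3, 4.9) before and (10.9, 2.2) after, so it travelled √(0.6² + 2.7²) ≈ 2.8 units.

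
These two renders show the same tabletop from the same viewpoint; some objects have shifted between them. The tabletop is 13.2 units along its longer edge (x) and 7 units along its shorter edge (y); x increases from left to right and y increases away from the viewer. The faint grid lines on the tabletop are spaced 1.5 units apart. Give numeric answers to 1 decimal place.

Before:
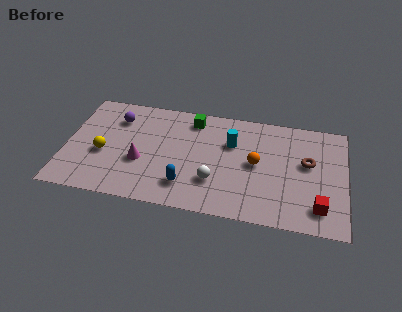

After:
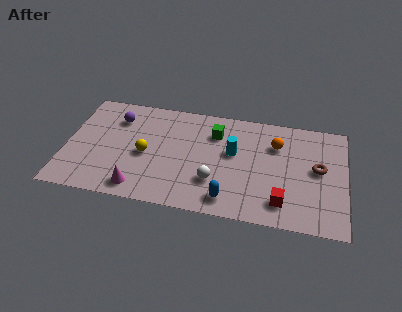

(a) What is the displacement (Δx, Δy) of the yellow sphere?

(2.0, 0.3)

The yellow sphere started near (1.8, 2.9) and ended near (3.8, 3.2).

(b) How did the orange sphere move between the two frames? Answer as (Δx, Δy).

(0.9, 1.4)

From the two frames, the orange sphere sits at roughly (9.0, 3.6) before and (9.9, 5.0) after.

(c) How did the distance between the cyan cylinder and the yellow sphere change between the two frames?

-2.1

Before: roughly 6.3 units apart; after: 4.2. That's 2.1 units closer together.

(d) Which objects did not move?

the white sphere and the purple sphere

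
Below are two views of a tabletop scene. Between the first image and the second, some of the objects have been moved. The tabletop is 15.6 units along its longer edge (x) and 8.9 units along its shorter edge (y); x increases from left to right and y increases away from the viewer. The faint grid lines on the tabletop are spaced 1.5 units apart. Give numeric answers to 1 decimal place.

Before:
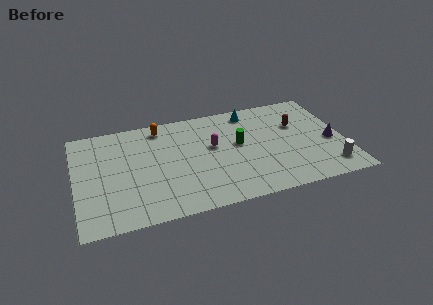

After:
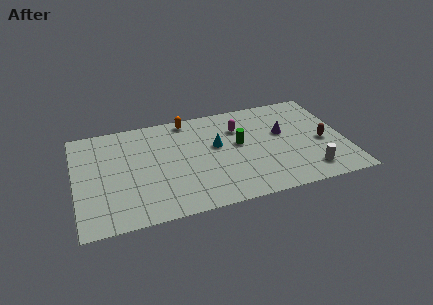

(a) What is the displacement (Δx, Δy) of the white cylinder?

(-1.2, 0.0)

From the two frames, the white cylinder sits at roughly (14.5, 1.6) before and (13.3, 1.6) after.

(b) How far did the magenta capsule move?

2.0

From (8.0, 5.2) to (9.6, 6.4), the magenta capsule covered √(1.6² + 1.2²) ≈ 2.0 units.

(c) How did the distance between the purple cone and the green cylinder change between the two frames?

-2.8

They were about 5.4 units apart before and 2.6 after — 2.8 units closer together.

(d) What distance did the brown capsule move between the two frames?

2.3

From (13.0, 5.8) to (14.3, 3.9), the brown capsule covered √(1.3² + 1.9²) ≈ 2.3 units.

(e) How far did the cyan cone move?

3.3

The cyan cone moved from about (10.4, 7.7) to (8.2, 5.2), a distance of √(2.2² + 2.5²) ≈ 3.3.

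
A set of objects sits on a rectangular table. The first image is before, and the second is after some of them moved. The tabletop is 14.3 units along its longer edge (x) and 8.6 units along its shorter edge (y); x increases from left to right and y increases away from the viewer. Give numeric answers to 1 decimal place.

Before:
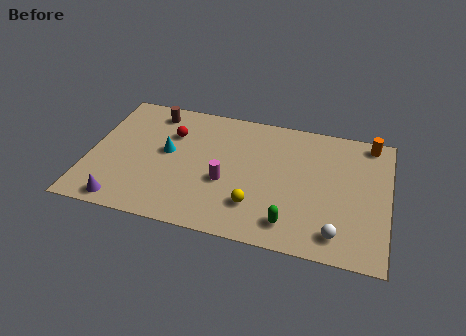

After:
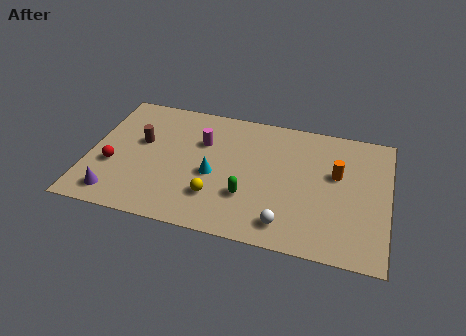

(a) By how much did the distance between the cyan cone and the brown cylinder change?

+1.1

Before: roughly 2.8 units apart; after: 3.9. That's 1.1 units further apart.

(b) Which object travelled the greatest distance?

the red sphere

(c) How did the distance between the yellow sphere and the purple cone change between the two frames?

-1.5

Before: roughly 6.3 units apart; after: 4.8. That's 1.5 units closer together.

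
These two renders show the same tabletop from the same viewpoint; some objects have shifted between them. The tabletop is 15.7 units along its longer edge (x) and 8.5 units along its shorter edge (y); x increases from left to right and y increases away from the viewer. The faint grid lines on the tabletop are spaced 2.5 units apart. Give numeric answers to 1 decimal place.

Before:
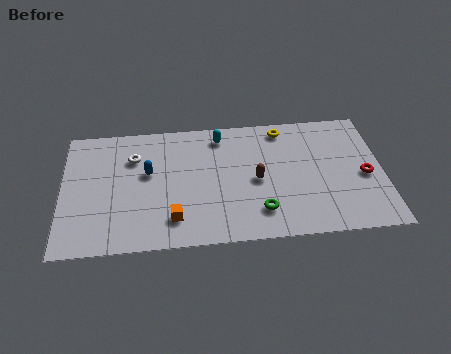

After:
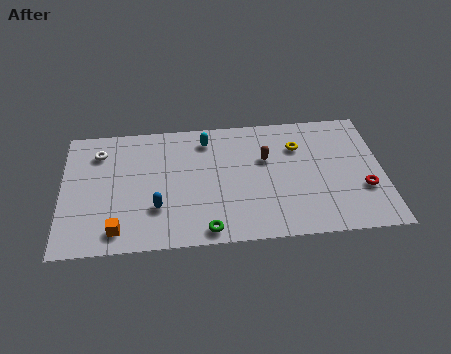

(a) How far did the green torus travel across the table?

2.8

From (9.6, 1.9) to (7.0, 0.9), the green torus covered √(2.6² + 1.0²) ≈ 2.8 units.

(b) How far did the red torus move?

0.9

The red torus moved from about (14.8, 3.8) to (14.7, 2.9), a distance of √(0.1² + 0.9²) ≈ 0.9.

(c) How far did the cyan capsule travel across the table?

0.7

The cyan capsule moved from about (7.8, 7.2) to (7.1, 7.0), a distance of √(0.7² + 0.2²) ≈ 0.7.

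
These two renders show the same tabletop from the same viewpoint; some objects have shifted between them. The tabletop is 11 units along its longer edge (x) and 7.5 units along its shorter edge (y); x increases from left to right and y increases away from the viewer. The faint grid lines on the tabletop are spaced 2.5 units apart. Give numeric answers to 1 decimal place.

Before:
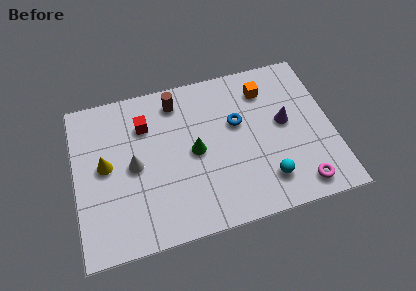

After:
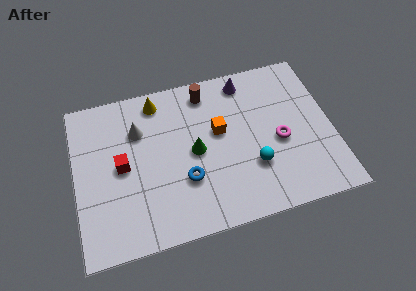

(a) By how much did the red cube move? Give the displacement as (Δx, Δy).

(-1.1, -1.7)

From the two frames, the red cube sits at roughly (3.1, 5.5) before and (2.0, 3.8) after.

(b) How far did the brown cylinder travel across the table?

1.3

The brown cylinder moved from about (4.5, 6.3) to (5.8, 6.4), a distance of √(1.3² + 0.1²) ≈ 1.3.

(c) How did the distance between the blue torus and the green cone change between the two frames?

-0.8

They were about 2.1 units apart before and 1.3 after — 0.8 units closer together.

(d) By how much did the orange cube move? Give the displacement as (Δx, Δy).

(-2.1, -1.5)

The orange cube was at about (8.3, 5.9) and moved to about (6.2, 4.4).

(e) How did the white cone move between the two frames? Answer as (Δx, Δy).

(0.3, 1.6)

The white cone started near (2.5, 3.7) and ended near (2.8, 5.3).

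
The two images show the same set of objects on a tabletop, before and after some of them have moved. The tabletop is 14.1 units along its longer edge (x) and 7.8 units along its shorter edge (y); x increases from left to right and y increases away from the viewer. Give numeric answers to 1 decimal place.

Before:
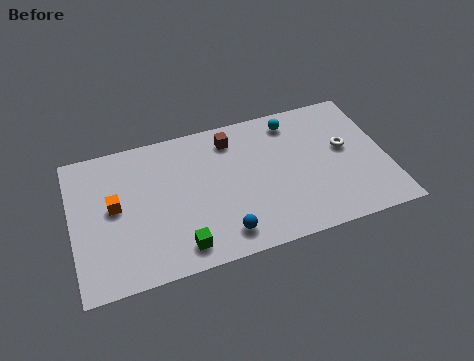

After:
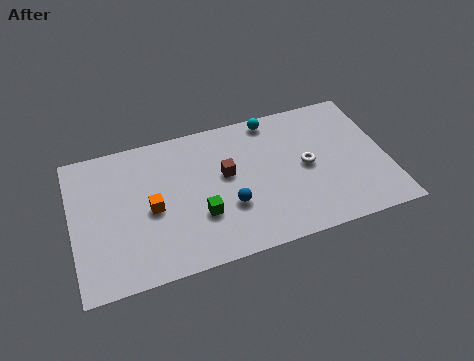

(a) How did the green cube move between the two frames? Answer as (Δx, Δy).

(1.0, 1.4)

The green cube started near (4.6, 1.2) and ended near (5.6, 2.6).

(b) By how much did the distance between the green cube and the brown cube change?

-3.6

The distance was about 5.9 in the first image and 2.3 in the second, so they moved 3.6 units closer together.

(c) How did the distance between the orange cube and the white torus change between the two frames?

-3.4

They were about 10.4 units apart before and 7.0 after — 3.4 units closer together.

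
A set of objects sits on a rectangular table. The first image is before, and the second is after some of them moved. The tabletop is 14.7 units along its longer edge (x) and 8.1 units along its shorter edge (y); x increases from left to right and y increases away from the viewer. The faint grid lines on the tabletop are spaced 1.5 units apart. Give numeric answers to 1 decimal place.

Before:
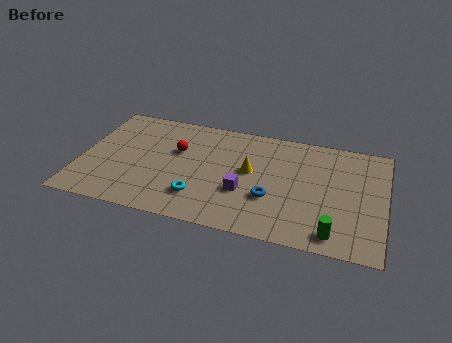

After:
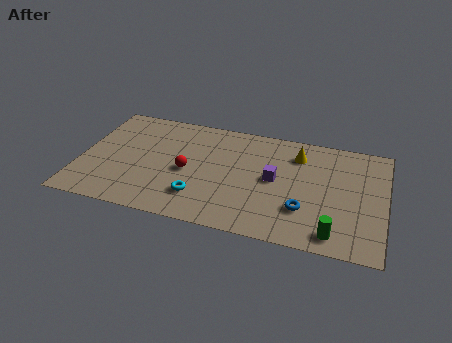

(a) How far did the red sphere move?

1.5

From (4.6, 5.1) to (5.2, 3.7), the red sphere covered √(0.6² + 1.4²) ≈ 1.5 units.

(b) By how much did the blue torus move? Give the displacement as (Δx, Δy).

(1.6, -0.4)

From the two frames, the blue torus sits at roughly (9.3, 2.8) before and (10.9, 2.4) after.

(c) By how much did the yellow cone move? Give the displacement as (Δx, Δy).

(2.2, 1.8)

The yellow cone started near (8.2, 4.5) and ended near (10.4, 6.3).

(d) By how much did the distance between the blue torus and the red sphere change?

+0.6

The distance was about 5.2 in the first image and 5.8 in the second, so they moved 0.6 units further apart.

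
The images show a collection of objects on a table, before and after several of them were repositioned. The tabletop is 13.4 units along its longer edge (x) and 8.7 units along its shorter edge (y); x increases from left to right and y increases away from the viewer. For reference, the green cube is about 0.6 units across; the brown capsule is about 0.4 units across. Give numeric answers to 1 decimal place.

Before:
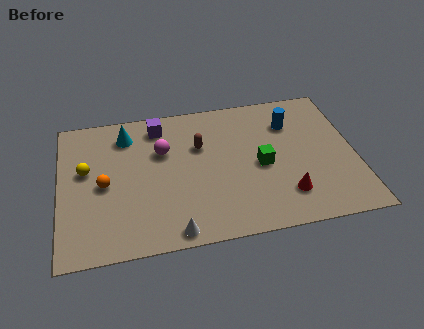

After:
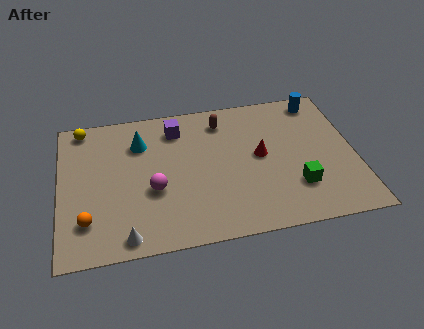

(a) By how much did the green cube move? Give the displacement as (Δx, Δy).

(1.5, -1.6)

The green cube was at about (9.1, 4.0) and moved to about (10.6, 2.4).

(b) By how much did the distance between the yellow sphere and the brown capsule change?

+1.2

The distance was about 5.2 in the first image and 6.4 in the second, so they moved 1.2 units further apart.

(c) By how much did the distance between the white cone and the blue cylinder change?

+3.4

Before: roughly 7.9 units apart; after: 11.3. That's 3.4 units further apart.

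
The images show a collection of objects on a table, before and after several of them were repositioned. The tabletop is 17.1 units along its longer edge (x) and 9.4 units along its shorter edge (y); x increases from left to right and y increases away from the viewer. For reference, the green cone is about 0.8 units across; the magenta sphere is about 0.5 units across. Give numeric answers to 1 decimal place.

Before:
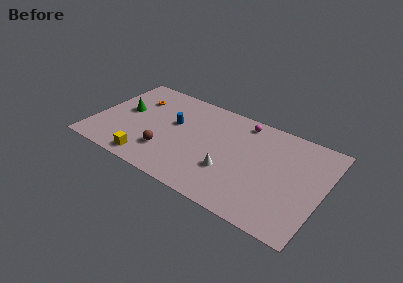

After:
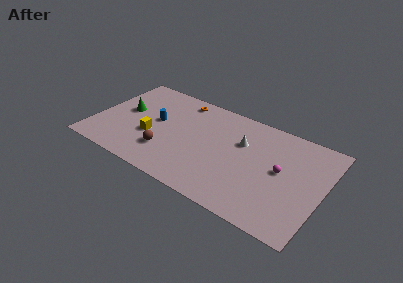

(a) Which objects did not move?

the green cone and the brown sphere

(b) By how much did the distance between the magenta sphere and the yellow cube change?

+0.4

They were about 9.3 units apart before and 9.7 after — 0.4 units further apart.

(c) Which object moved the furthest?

the magenta sphere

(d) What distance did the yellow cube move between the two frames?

2.4

The yellow cube was near (4.6, 1.2) before and (4.4, 3.6) after, so it travelled √(0.2² + 2.4²) ≈ 2.4 units.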